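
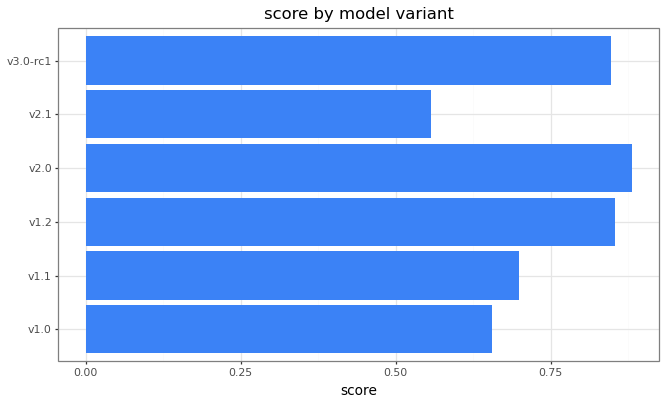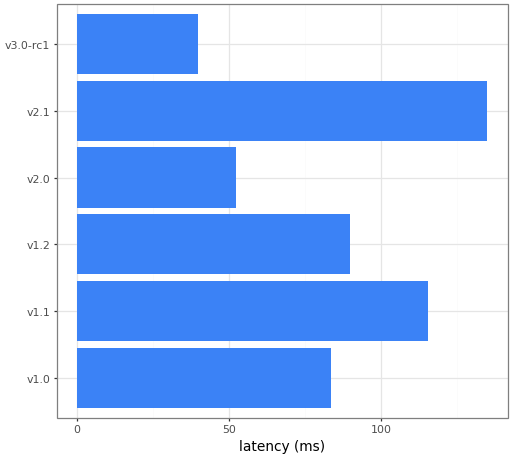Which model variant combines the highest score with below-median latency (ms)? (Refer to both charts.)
Chart 2 median latency (ms) ≈ 80; below-median model variants: v1.0, v2.0, v3.0-rc1. Among those, v2.0 has the highest score (≈ 0.9).

v2.0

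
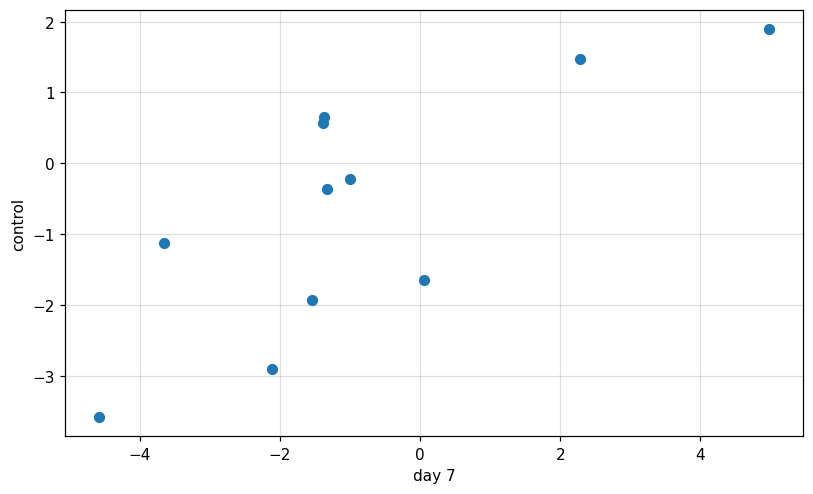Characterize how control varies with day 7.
positive, strong

Points are positively correlated; strong (|r| ≈ 0.8).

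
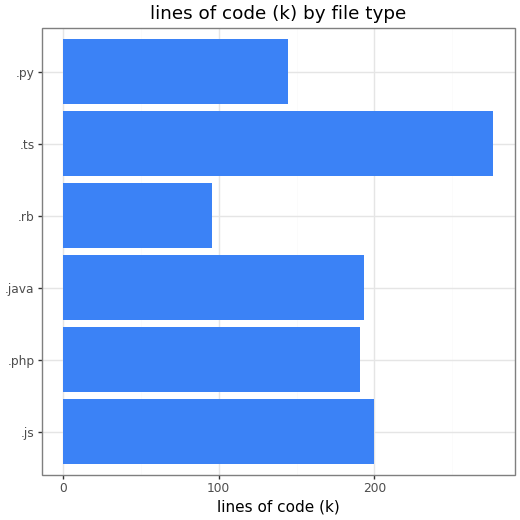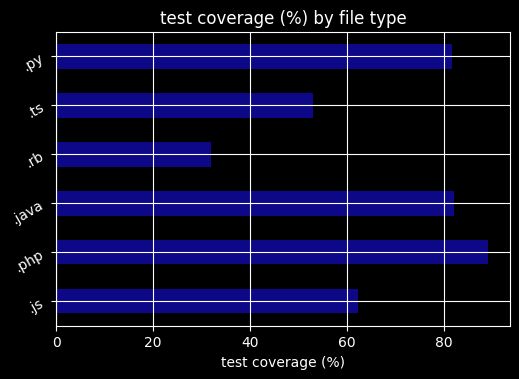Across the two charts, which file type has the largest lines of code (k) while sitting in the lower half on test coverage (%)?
.ts

Chart 2 median test coverage (%) ≈ 70; below-median file types: .js, .rb, .ts. Among those, .ts has the highest lines of code (k) (≈ 300).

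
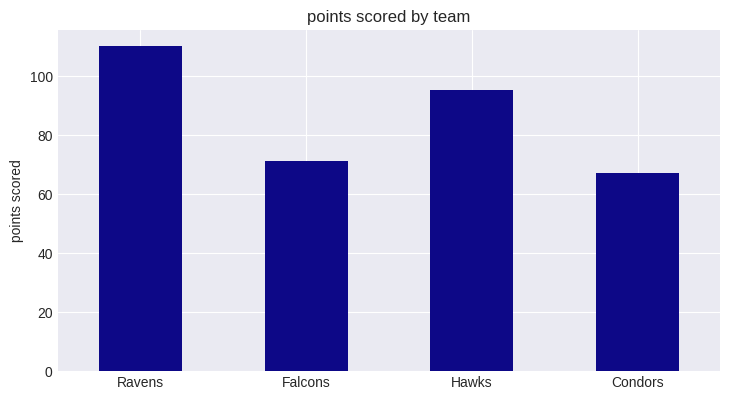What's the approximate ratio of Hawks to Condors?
≈ 1.43×

Hawks ≈ 100, Condors ≈ 70; 100/70 ≈ 1.43.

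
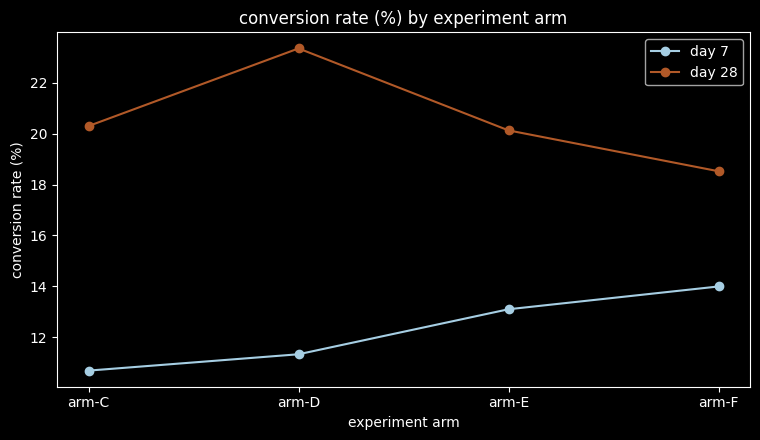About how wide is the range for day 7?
Max arm-F ≈ 14, min arm-C ≈ 10; range ≈ 4.

≈ 4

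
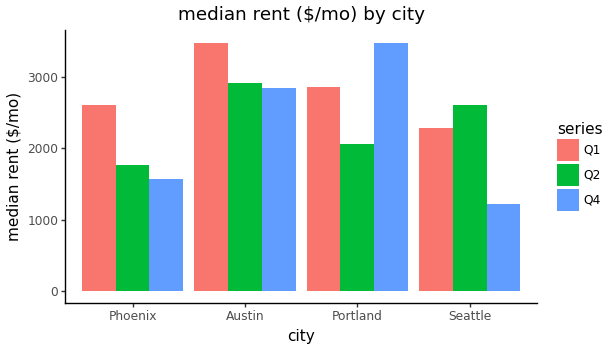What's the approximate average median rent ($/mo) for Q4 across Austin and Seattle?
≈ 2000

(3000 + 1000) / 2 ≈ 2000.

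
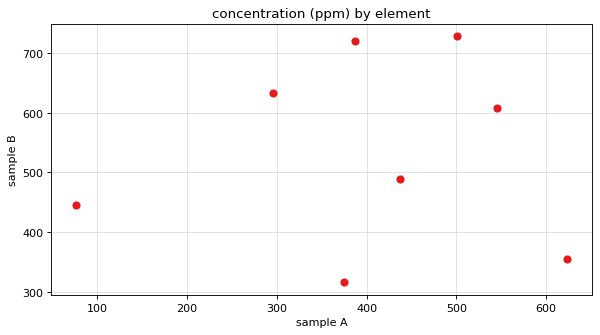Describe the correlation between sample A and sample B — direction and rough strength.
no clear correlation

Points are roughly uncorrelated; weak (|r| ≈ 0.1).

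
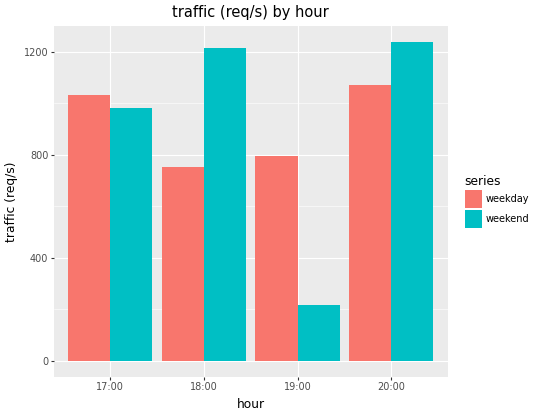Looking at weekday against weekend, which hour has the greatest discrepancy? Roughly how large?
19:00, ≈ 600 req/s

19:00: weekday ≈ 800, weekend ≈ 200 → gap ≈ 600. Next-largest (18:00) is only ≈ 400.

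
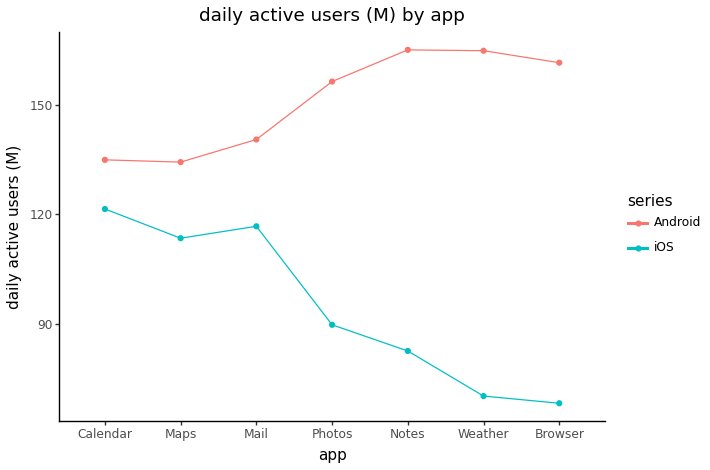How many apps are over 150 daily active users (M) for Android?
4

Above 150: Photos, Notes, Weather, Browser.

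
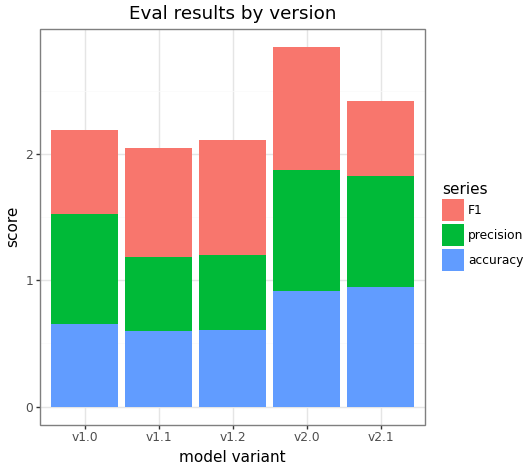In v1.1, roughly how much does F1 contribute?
≈ 1.0

F1 top ≈ 2.0, bottom ≈ 1.0; segment ≈ 1.0.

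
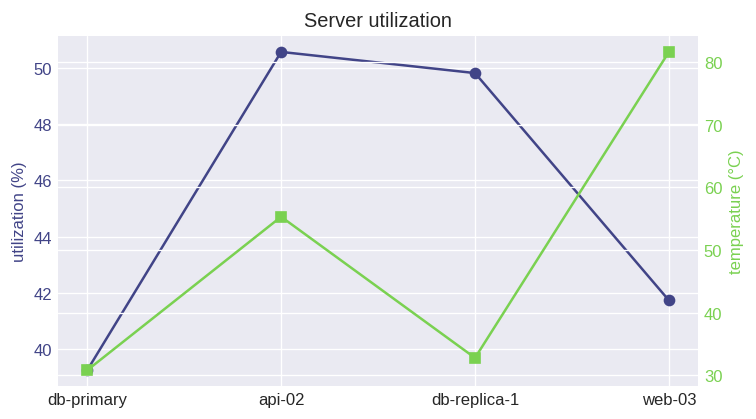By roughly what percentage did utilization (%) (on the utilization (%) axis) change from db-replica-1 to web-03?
≈ -16%

db-replica-1 ≈ 50, web-03 ≈ 42; (42 − 50) / 50 ≈ -16%.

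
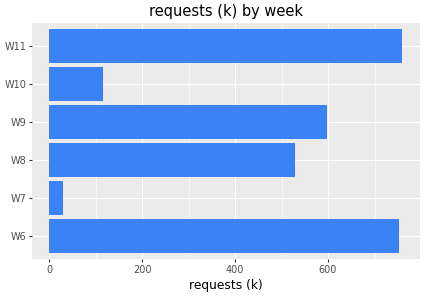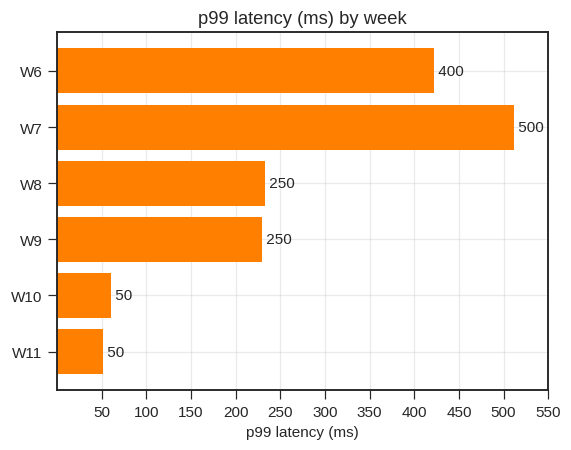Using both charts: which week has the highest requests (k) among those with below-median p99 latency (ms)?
Chart 2 median p99 latency (ms) ≈ 250; below-median weeks: W9, W10, W11. Among those, W11 has the highest requests (k) (≈ 800).

W11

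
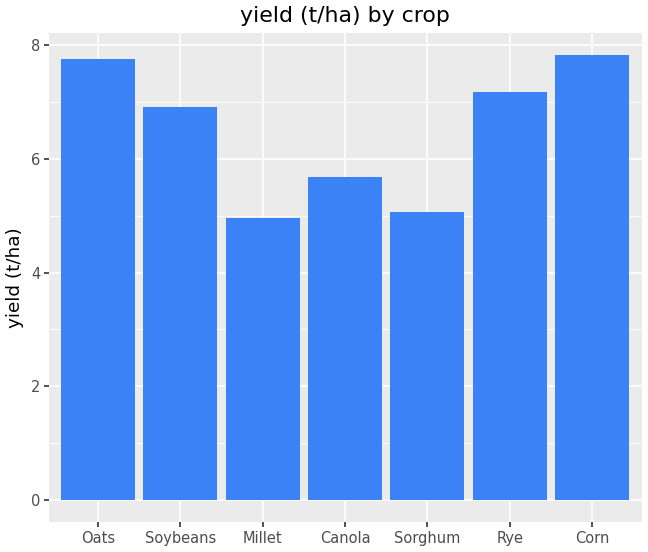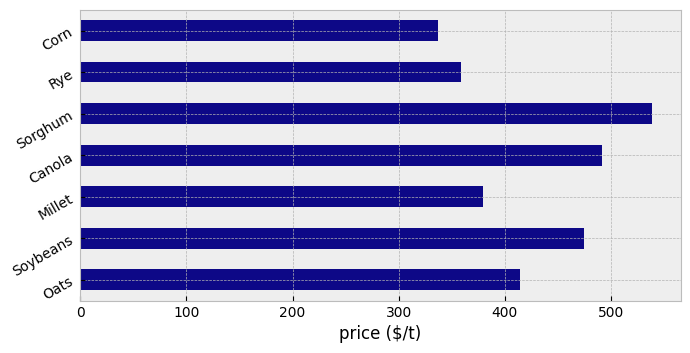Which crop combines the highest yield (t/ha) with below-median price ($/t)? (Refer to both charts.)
Chart 2 median price ($/t) ≈ 400; below-median crops: Millet, Rye, Corn. Among those, Corn has the highest yield (t/ha) (≈ 8).

Corn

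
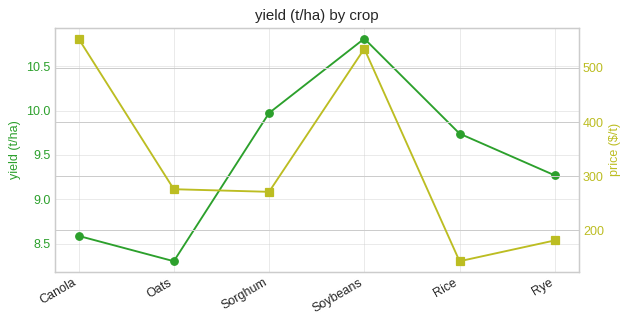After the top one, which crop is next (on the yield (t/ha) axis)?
Sorghum

Top 3 (on the yield (t/ha) axis): Soybeans ≈ 11.0, Sorghum ≈ 10.0, Rice ≈ 9.5.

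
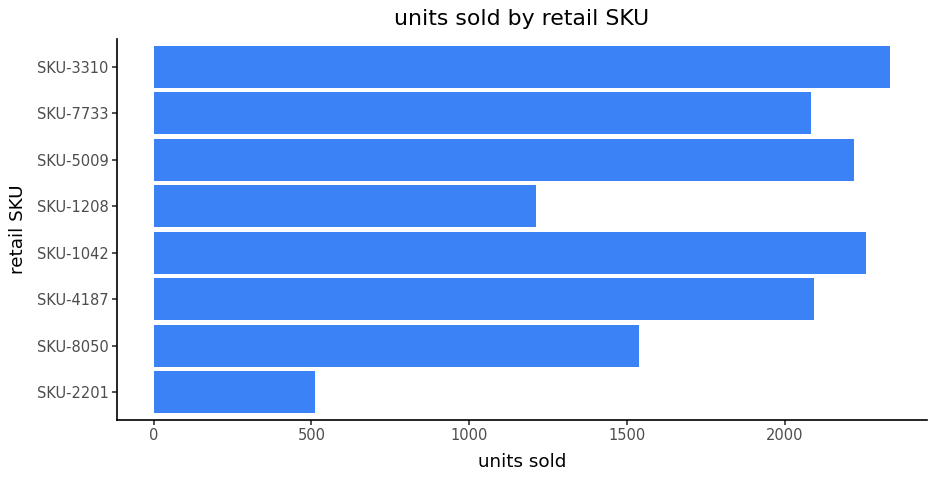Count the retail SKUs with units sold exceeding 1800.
5

Above 1800: SKU-4187, SKU-1042, SKU-5009, SKU-7733, SKU-3310.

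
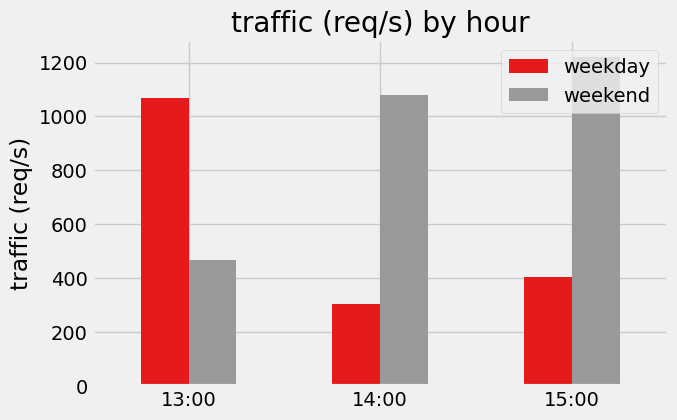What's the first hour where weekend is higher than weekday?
14:00

13:00: weekend ≈ 400 vs weekday ≈ 1000 (not yet); 14:00: weekend ≈ 1000 vs weekday ≈ 400 (first crossover).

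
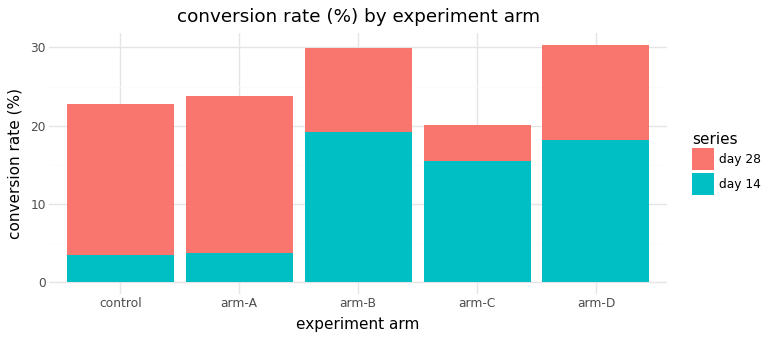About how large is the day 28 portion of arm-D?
≈ 10

day 28 top ≈ 30, bottom ≈ 20; segment ≈ 10.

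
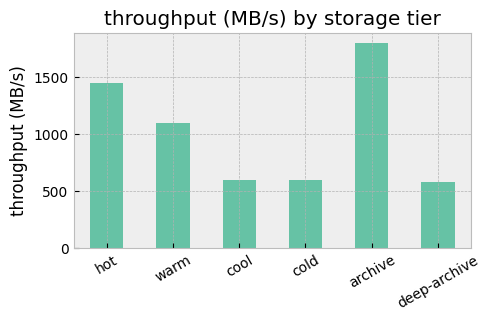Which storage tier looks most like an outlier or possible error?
archive

archive ≈ 1800; the rest sit between ≈ 600 and ≈ 1400.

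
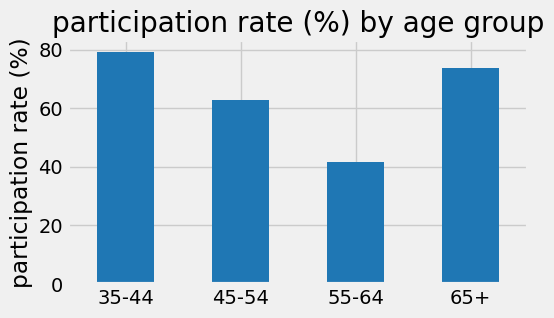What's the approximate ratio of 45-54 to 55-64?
45-54 ≈ 60, 55-64 ≈ 40; 60/40 ≈ 1.5.

≈ 1.5×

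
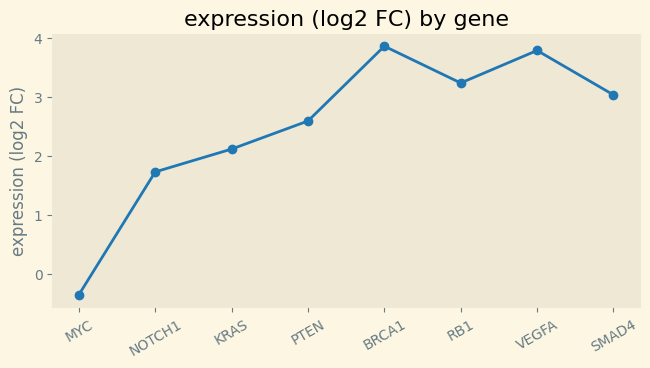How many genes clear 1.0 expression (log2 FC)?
7

Above 1.0: NOTCH1, KRAS, PTEN, BRCA1, RB1, VEGFA, SMAD4.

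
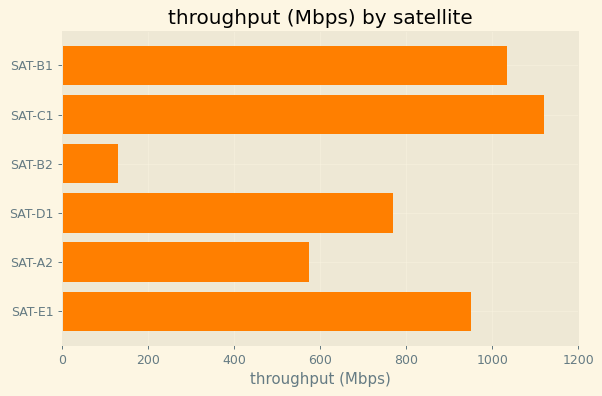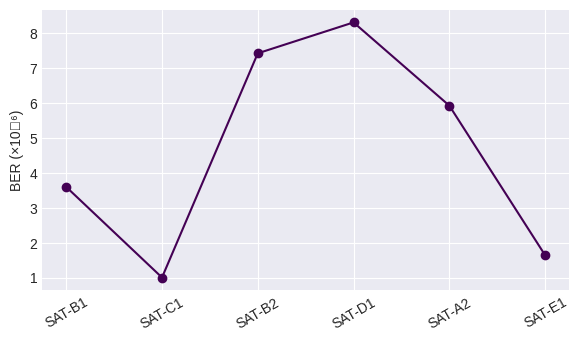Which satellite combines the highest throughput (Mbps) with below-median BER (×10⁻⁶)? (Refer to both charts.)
SAT-C1

Chart 2 median BER (×10⁻⁶) ≈ 5; below-median satellites: SAT-B1, SAT-C1, SAT-E1. Among those, SAT-C1 has the highest throughput (Mbps) (≈ 1200).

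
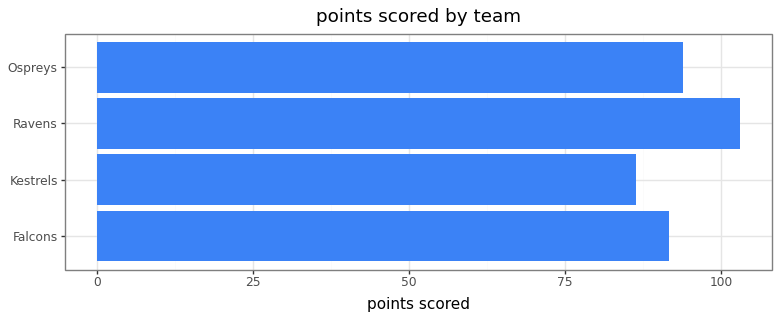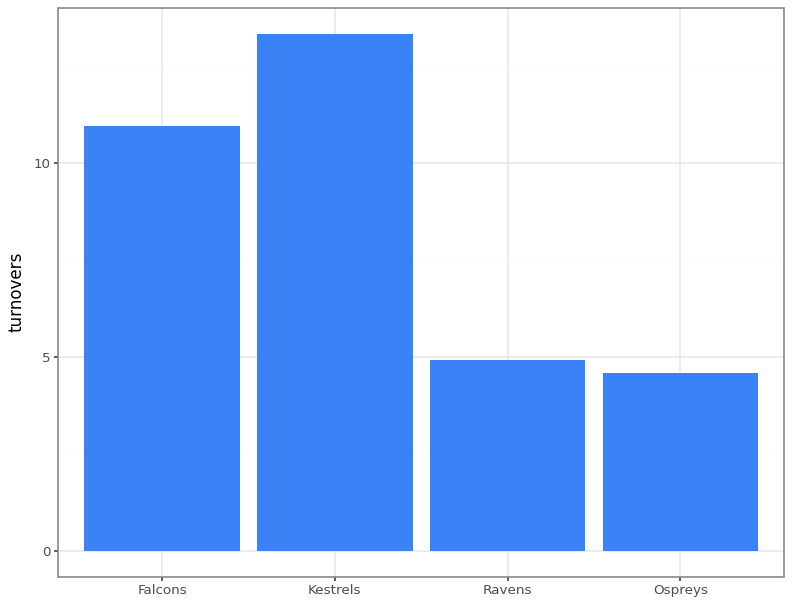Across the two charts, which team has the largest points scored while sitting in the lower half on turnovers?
Chart 2 median turnovers ≈ 8; below-median teams: Ravens, Ospreys. Among those, Ravens has the highest points scored (≈ 100).

Ravens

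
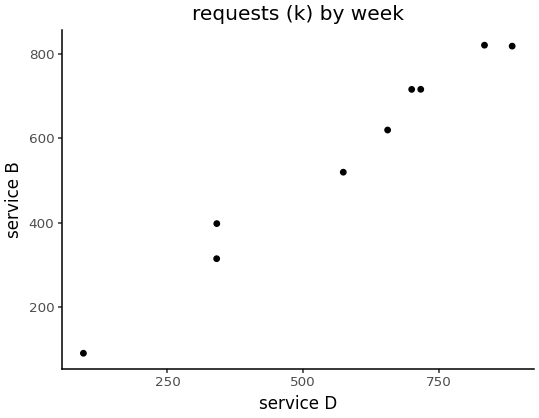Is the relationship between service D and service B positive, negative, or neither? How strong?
Points are positively correlated; strong (|r| ≈ 1.0).

positive, strong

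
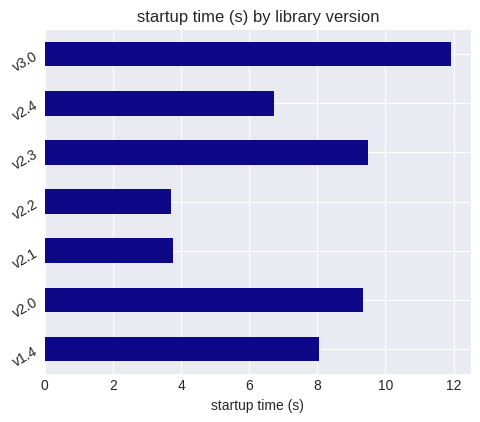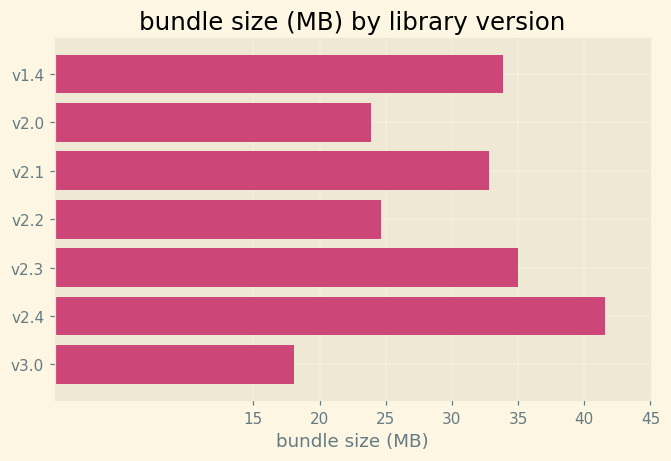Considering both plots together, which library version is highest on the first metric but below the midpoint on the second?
Chart 2 median bundle size (MB) ≈ 35; below-median library versions: v2.0, v2.2, v3.0. Among those, v3.0 has the highest startup time (s) (≈ 12).

v3.0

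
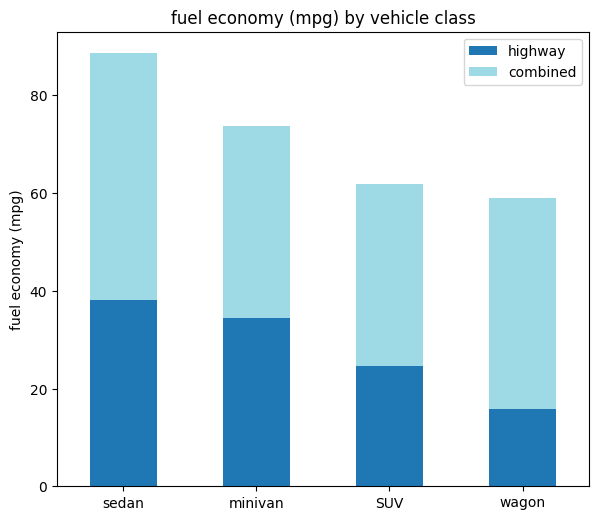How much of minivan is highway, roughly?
≈ 30

highway top ≈ 30, bottom ≈ 0; segment ≈ 30.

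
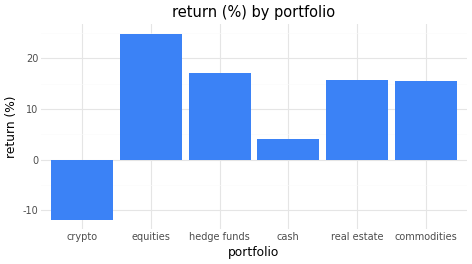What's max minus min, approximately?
≈ 35

Max equities ≈ 25, min crypto ≈ -10; range ≈ 35.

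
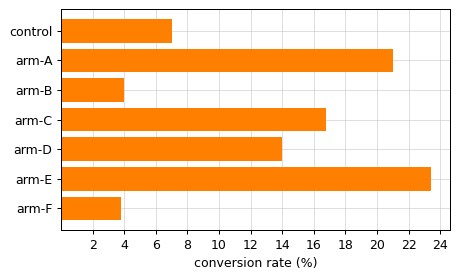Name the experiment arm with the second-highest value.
arm-A

Top 3: arm-E ≈ 24, arm-A ≈ 22, arm-C ≈ 16.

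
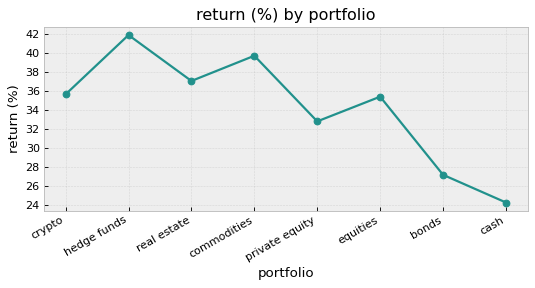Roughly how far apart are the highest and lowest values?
Max hedge funds ≈ 42, min cash ≈ 24; range ≈ 18.

≈ 18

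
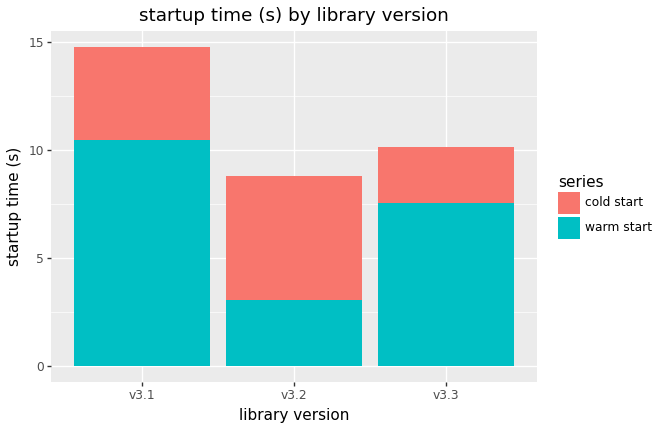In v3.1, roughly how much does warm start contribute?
≈ 10

warm start top ≈ 10, bottom ≈ 0; segment ≈ 10.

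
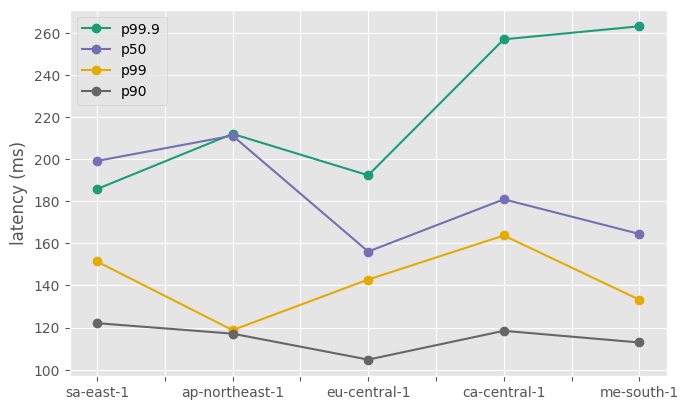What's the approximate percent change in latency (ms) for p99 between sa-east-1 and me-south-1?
sa-east-1 ≈ 160, me-south-1 ≈ 140; (140 − 160) / 160 ≈ -12.5%.

≈ -12.5%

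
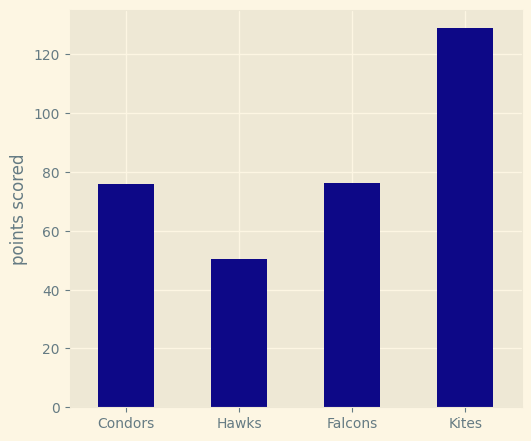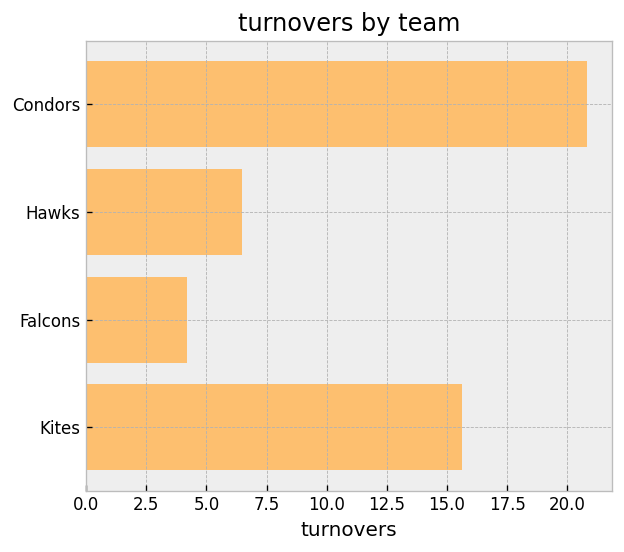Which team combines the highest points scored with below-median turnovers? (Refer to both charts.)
Chart 2 median turnovers ≈ 12; below-median teams: Hawks, Falcons. Among those, Falcons has the highest points scored (≈ 80).

Falcons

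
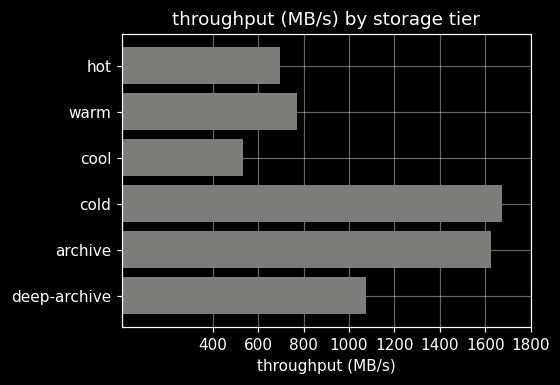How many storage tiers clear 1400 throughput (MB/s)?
Above 1400: cold, archive.

2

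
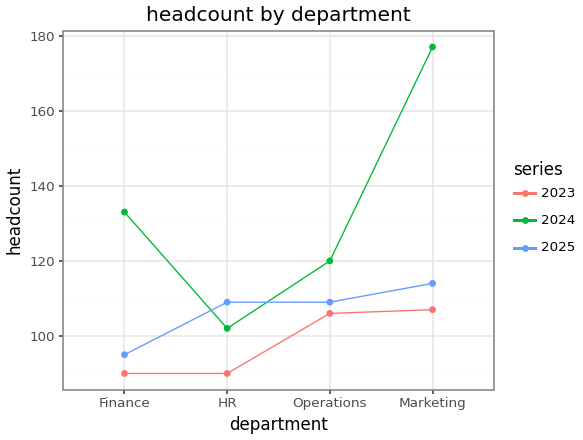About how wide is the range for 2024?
Max Marketing ≈ 180, min HR ≈ 100; range ≈ 80.

≈ 80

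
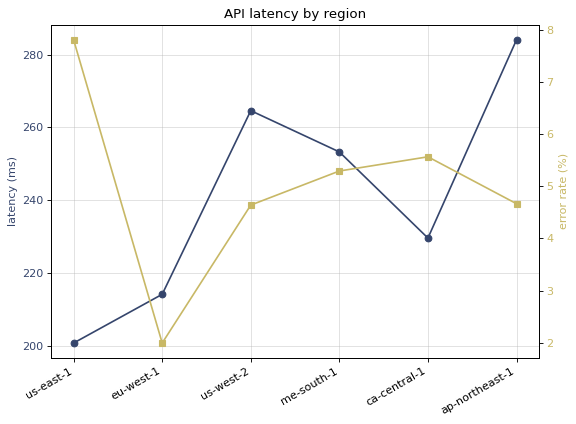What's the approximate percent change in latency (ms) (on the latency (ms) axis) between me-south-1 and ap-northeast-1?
me-south-1 ≈ 250, ap-northeast-1 ≈ 280; (280 − 250) / 250 ≈ +12%.

≈ +12%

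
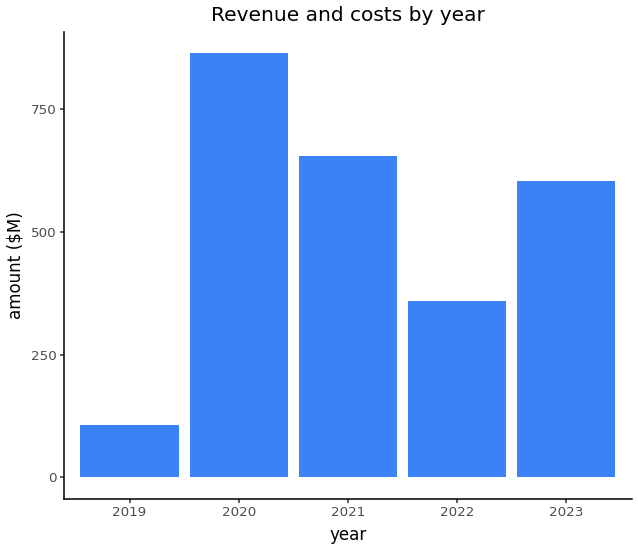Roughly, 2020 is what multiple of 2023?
2020 ≈ 900, 2023 ≈ 600; 900/600 ≈ 1.5.

≈ 1.5×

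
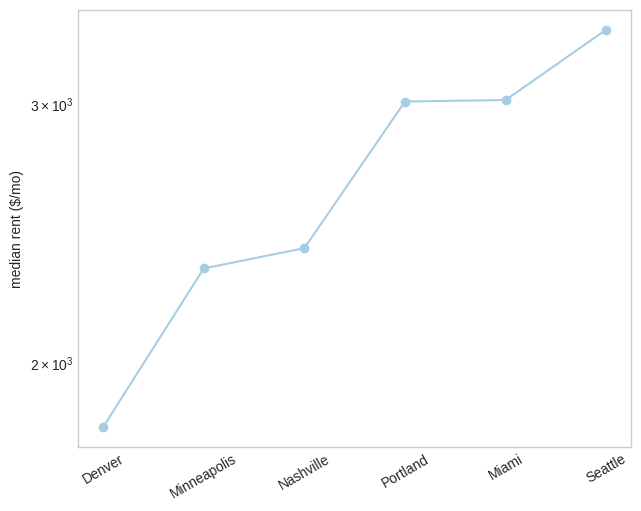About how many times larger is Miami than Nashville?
≈ 1.25×

Miami ≈ 3000, Nashville ≈ 2400; 3000/2400 ≈ 1.25.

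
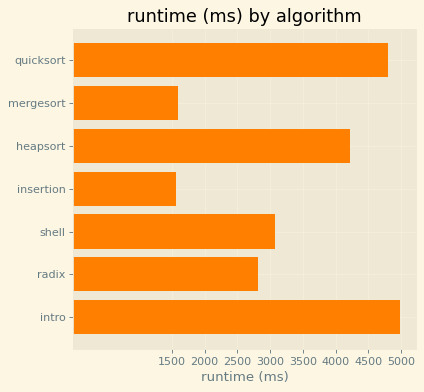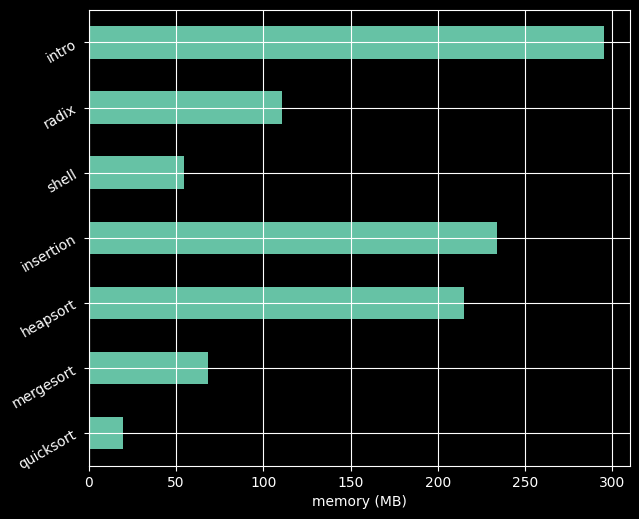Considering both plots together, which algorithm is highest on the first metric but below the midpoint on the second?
quicksort

Chart 2 median memory (MB) ≈ 100; below-median algorithms: quicksort, mergesort, shell. Among those, quicksort has the highest runtime (ms) (≈ 5000).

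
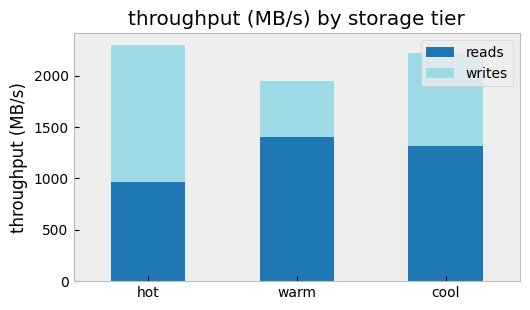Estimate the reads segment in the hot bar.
reads top ≈ 1000, bottom ≈ 0; segment ≈ 1000.

≈ 1000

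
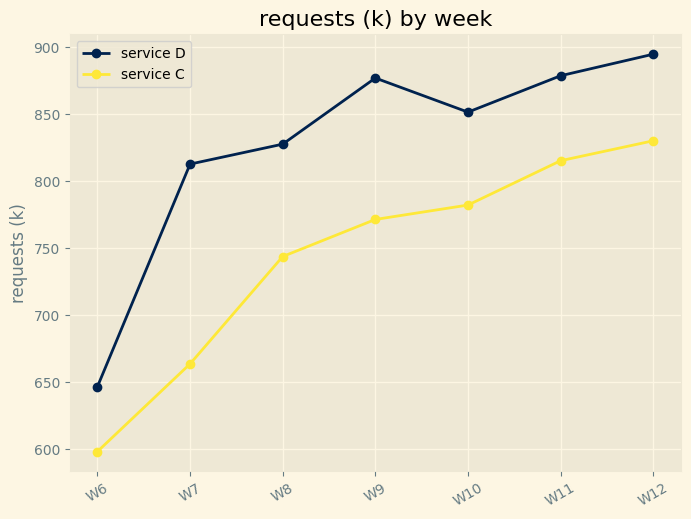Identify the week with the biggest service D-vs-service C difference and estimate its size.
W7, ≈ 150 k

W7: service D ≈ 825, service C ≈ 675 → gap ≈ 150. Next-largest (W9) is only ≈ 100.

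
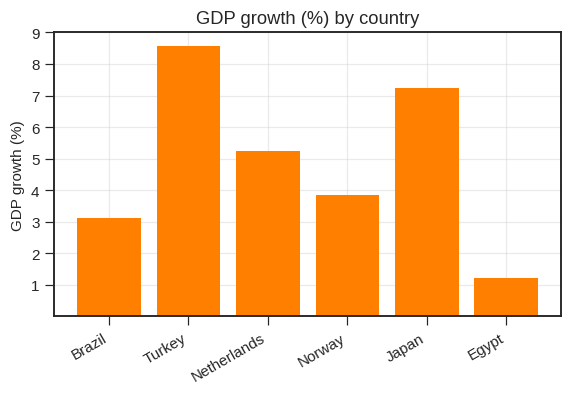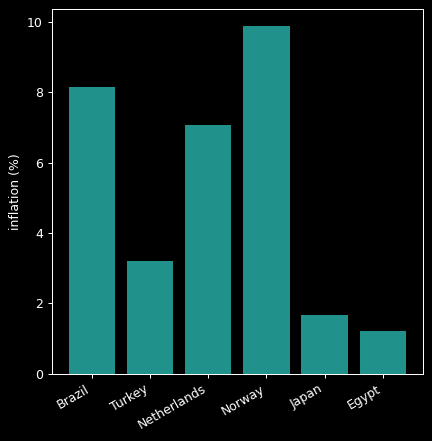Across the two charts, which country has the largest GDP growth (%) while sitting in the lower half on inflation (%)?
Chart 2 median inflation (%) ≈ 5; below-median countries: Turkey, Japan, Egypt. Among those, Turkey has the highest GDP growth (%) (≈ 9).

Turkey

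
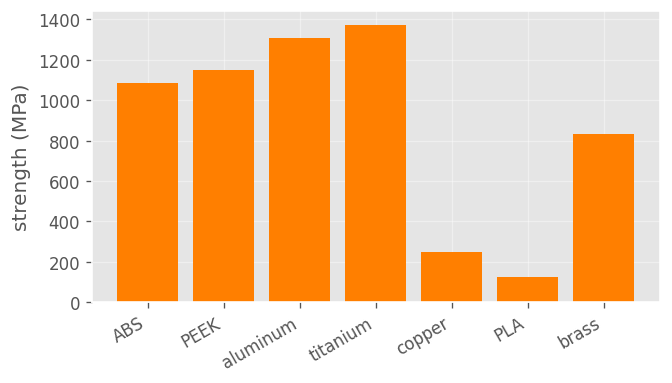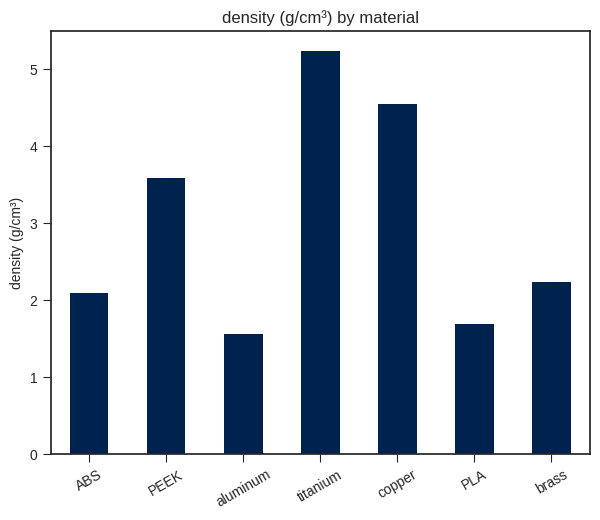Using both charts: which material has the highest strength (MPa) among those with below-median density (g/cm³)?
aluminum

Chart 2 median density (g/cm³) ≈ 2; below-median materials: ABS, aluminum, PLA. Among those, aluminum has the highest strength (MPa) (≈ 1400).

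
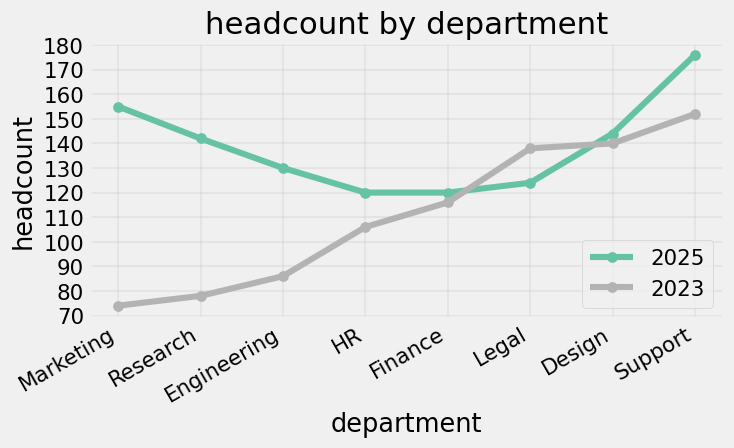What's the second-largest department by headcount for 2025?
Top 3 for 2025: Support ≈ 180, Marketing ≈ 160, Design ≈ 140.

Marketing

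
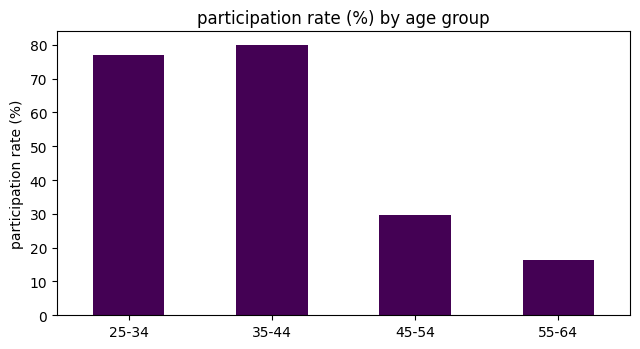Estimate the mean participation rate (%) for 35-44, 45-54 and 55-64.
(80 + 30 + 20) / 3 ≈ 43.

≈ 43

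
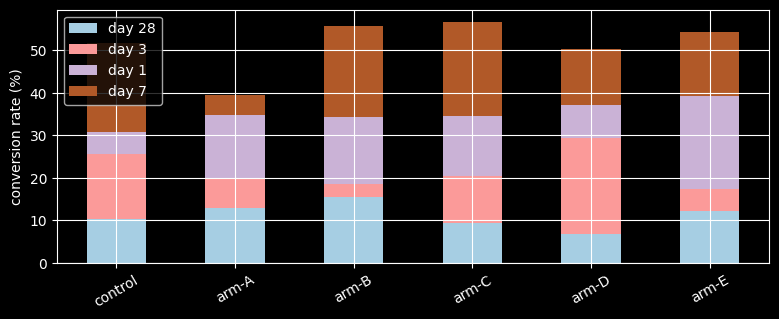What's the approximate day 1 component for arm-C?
≈ 15

day 1 top ≈ 35, bottom ≈ 20; segment ≈ 15.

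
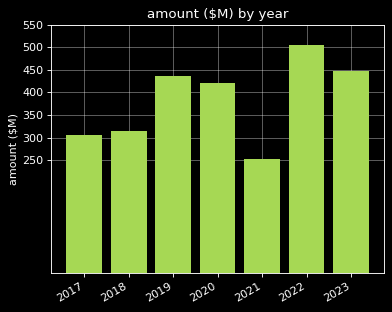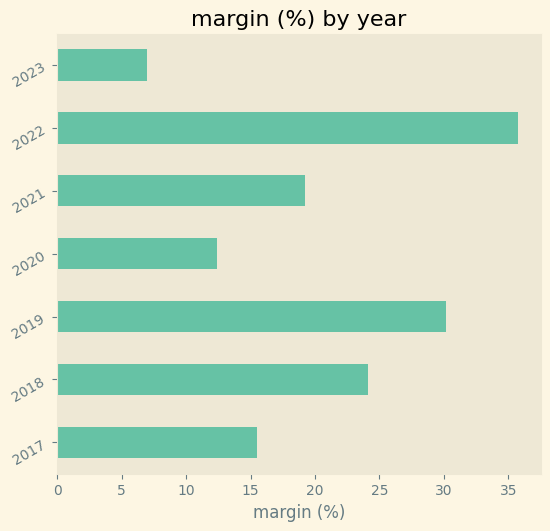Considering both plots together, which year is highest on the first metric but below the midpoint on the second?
2023

Chart 2 median margin (%) ≈ 20; below-median years: 2017, 2020, 2023. Among those, 2023 has the highest amount ($M) (≈ 450).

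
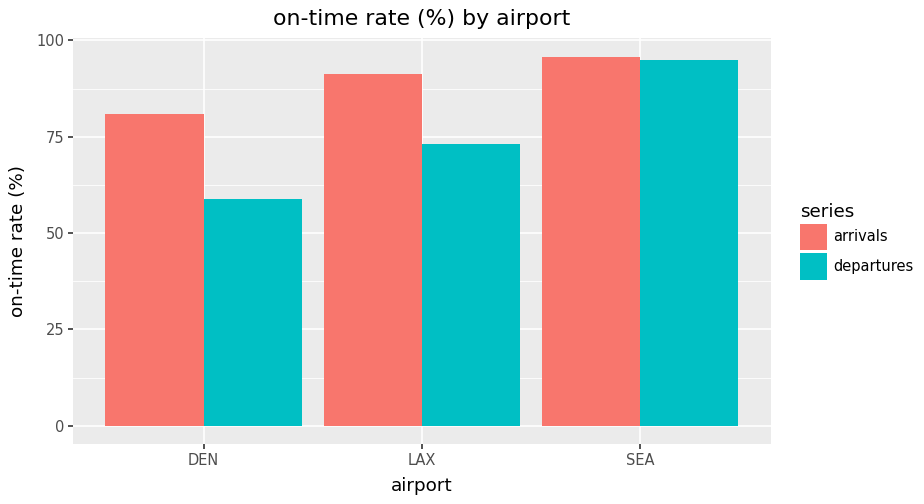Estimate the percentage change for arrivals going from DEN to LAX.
≈ +12.5%

DEN ≈ 80, LAX ≈ 90; (90 − 80) / 80 ≈ +12.5%.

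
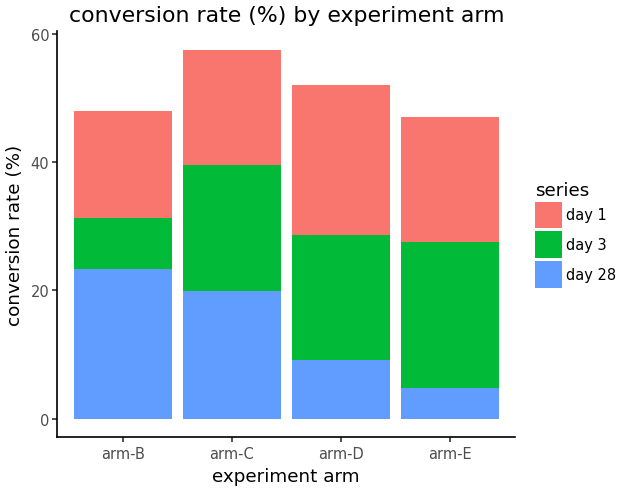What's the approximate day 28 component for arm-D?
≈ 10

day 28 top ≈ 10, bottom ≈ 0; segment ≈ 10.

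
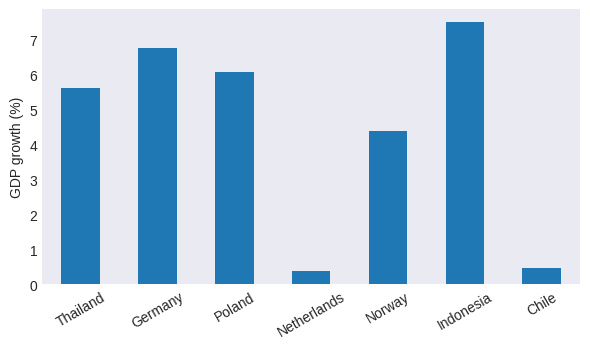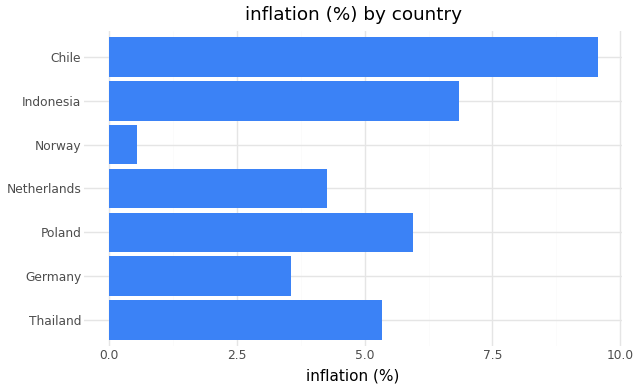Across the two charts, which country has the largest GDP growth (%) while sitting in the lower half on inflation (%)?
Chart 2 median inflation (%) ≈ 5; below-median countries: Germany, Netherlands, Norway. Among those, Germany has the highest GDP growth (%) (≈ 7).

Germany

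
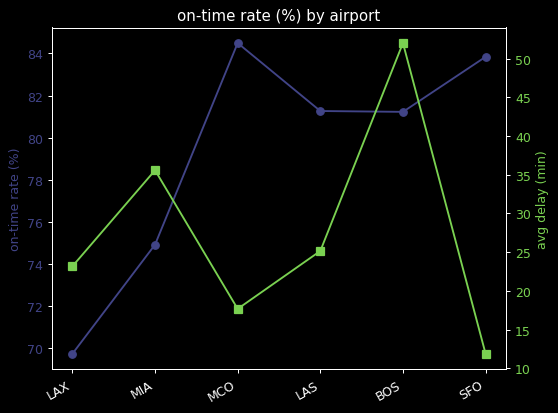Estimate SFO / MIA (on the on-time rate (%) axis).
≈ 1.14×

SFO ≈ 84, MIA ≈ 74; 84/74 ≈ 1.14.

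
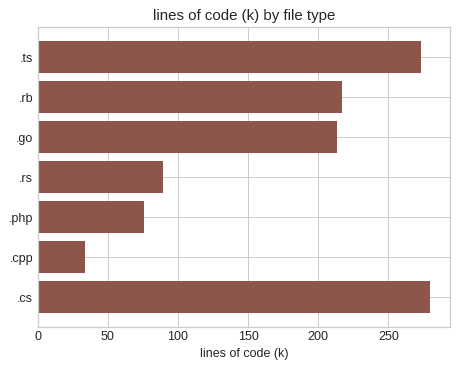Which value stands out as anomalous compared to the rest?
.cpp ≈ 25; the rest sit between ≈ 75 and ≈ 275.

.cpp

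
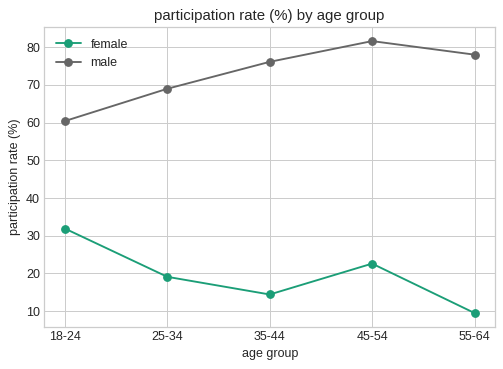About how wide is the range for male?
Max 45-54 ≈ 80, min 18-24 ≈ 60; range ≈ 20.

≈ 20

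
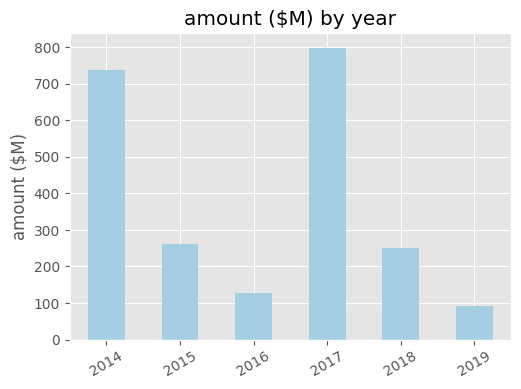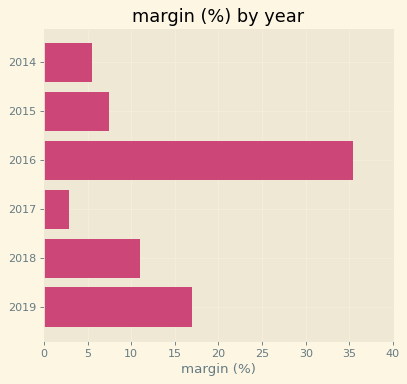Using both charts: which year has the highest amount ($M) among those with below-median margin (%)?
Chart 2 median margin (%) ≈ 10; below-median years: 2014, 2015, 2017. Among those, 2017 has the highest amount ($M) (≈ 800).

2017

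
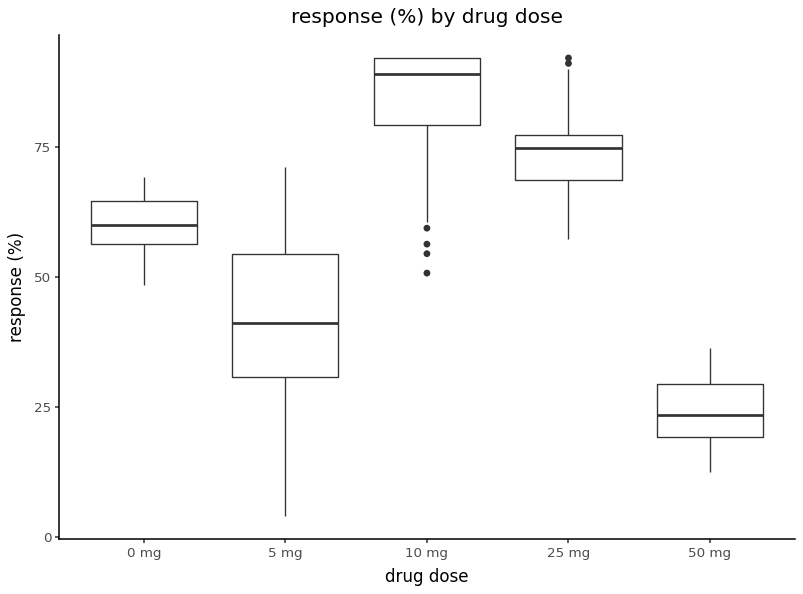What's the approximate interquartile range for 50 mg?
Q3 ≈ 30, Q1 ≈ 20; IQR ≈ 10.

≈ 10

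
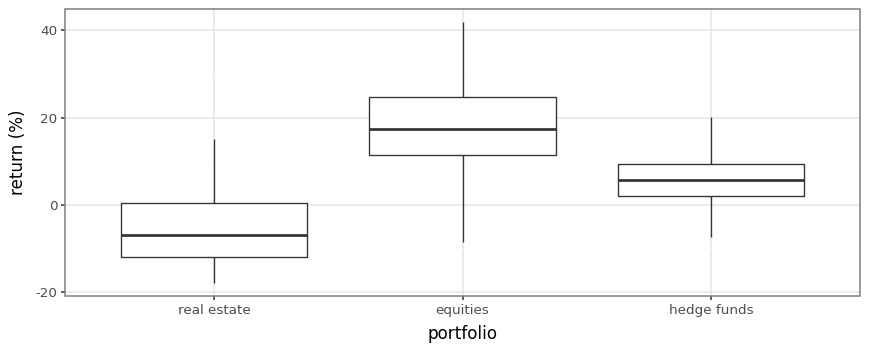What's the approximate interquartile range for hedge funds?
Q3 ≈ 10, Q1 ≈ 2; IQR ≈ 8.

≈ 8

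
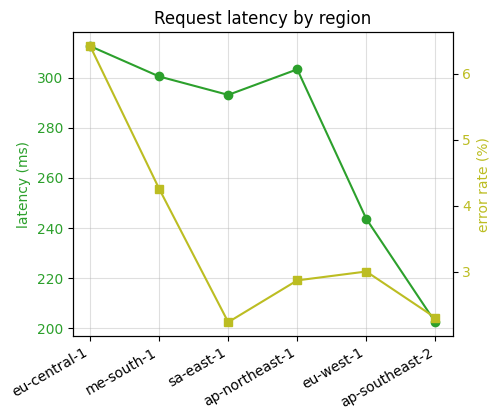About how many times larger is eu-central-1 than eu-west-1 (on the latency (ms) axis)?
eu-central-1 ≈ 310, eu-west-1 ≈ 240; 310/240 ≈ 1.29.

≈ 1.29×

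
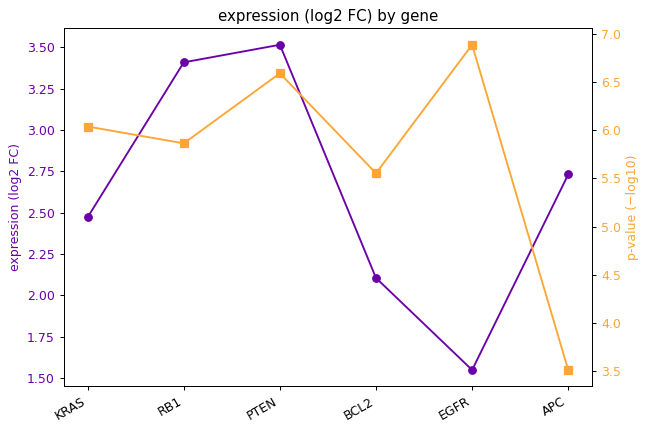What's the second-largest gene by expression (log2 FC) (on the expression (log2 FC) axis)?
Top 3 (on the expression (log2 FC) axis): PTEN ≈ 3.6, RB1 ≈ 3.4, APC ≈ 2.8.

RB1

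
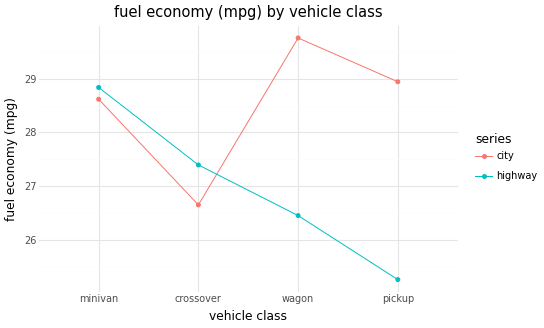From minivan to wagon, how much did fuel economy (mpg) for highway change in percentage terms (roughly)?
≈ -8.6%

minivan ≈ 29.0, wagon ≈ 26.5; (26.5 − 29.0) / 29.0 ≈ -8.6%.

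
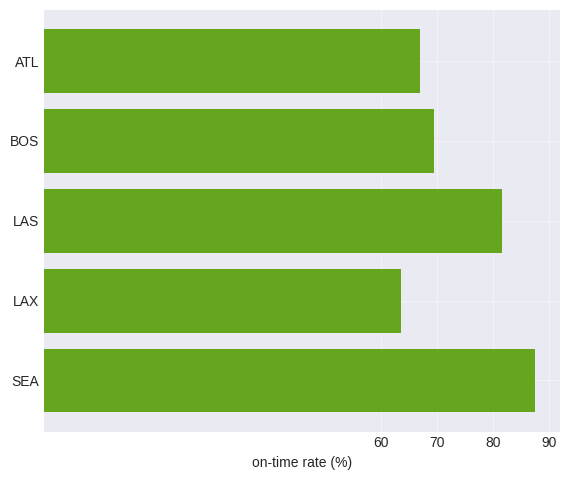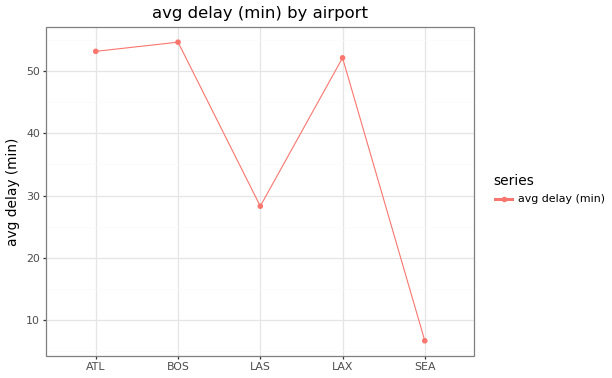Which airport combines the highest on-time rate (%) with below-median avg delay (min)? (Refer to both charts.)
SEA

Chart 2 median avg delay (min) ≈ 50; below-median airports: LAS, SEA. Among those, SEA has the highest on-time rate (%) (≈ 90).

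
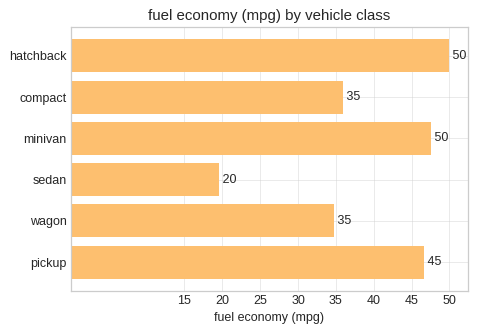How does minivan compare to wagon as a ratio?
minivan ≈ 50, wagon ≈ 35; 50/35 ≈ 1.43.

≈ 1.43×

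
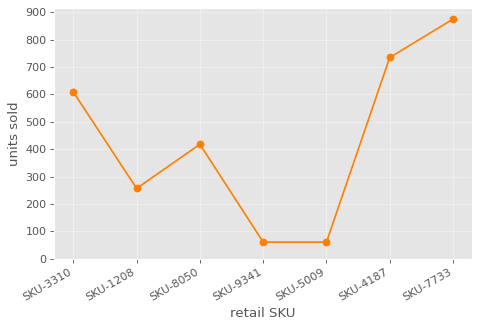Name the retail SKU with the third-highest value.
Top 4: SKU-7733 ≈ 900, SKU-4187 ≈ 700, SKU-3310 ≈ 600, SKU-8050 ≈ 400.

SKU-3310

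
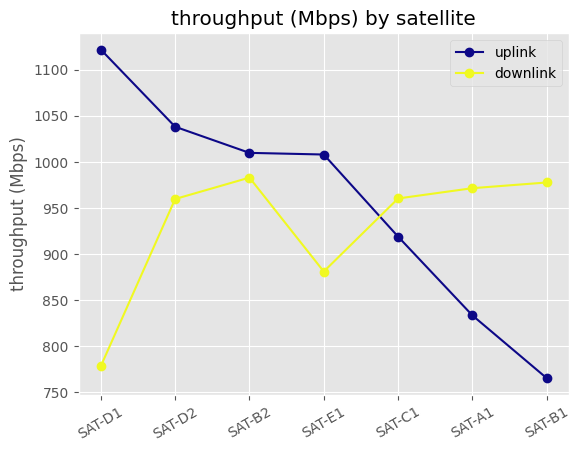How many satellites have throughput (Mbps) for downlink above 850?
Above 850: SAT-D2, SAT-B2, SAT-E1, SAT-C1, SAT-A1, SAT-B1.

6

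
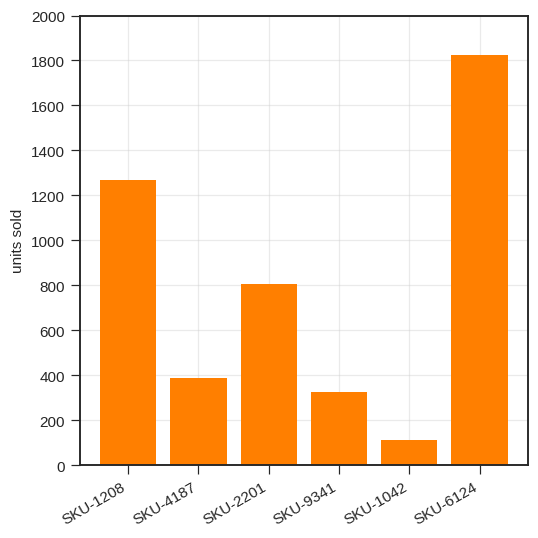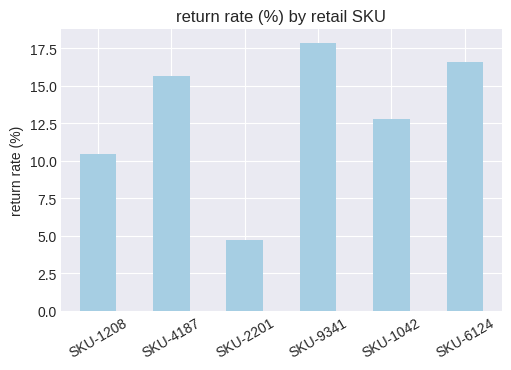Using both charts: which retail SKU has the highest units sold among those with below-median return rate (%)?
SKU-1208

Chart 2 median return rate (%) ≈ 14; below-median retail SKUs: SKU-1208, SKU-2201, SKU-1042. Among those, SKU-1208 has the highest units sold (≈ 1200).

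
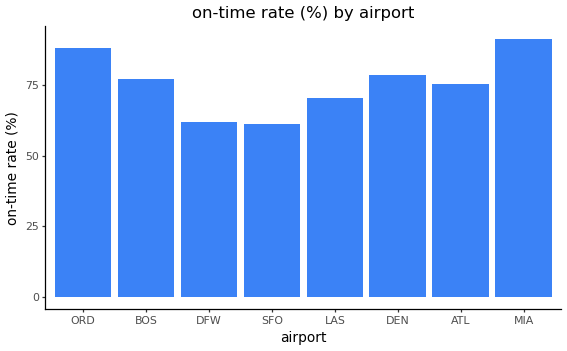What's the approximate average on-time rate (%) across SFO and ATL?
(60 + 80) / 2 ≈ 70.

≈ 70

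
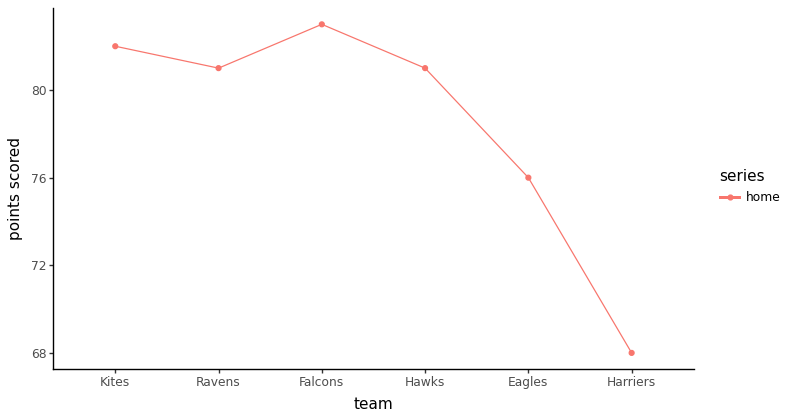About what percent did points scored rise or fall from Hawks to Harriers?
Hawks ≈ 80, Harriers ≈ 68; (68 − 80) / 80 ≈ -15%.

≈ -15%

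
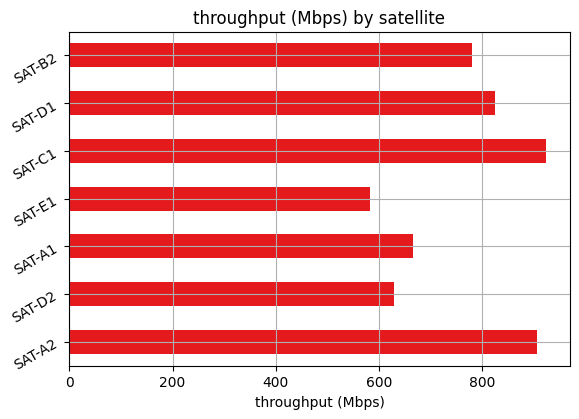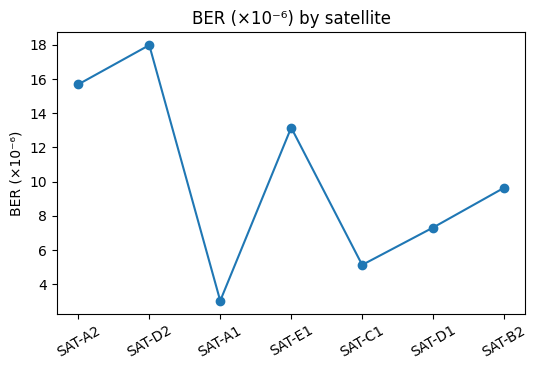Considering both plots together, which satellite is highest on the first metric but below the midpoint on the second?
Chart 2 median BER (×10⁻⁶) ≈ 10; below-median satellites: SAT-A1, SAT-C1, SAT-D1. Among those, SAT-C1 has the highest throughput (Mbps) (≈ 900).

SAT-C1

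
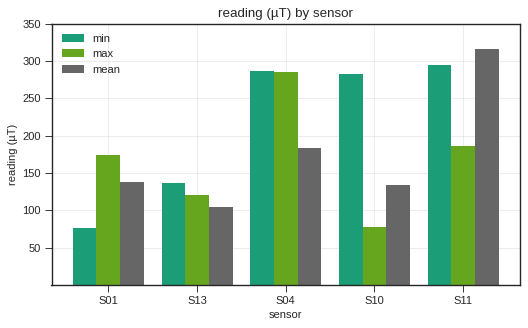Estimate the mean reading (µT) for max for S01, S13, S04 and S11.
≈ 188

(150 + 100 + 300 + 200) / 4 ≈ 188.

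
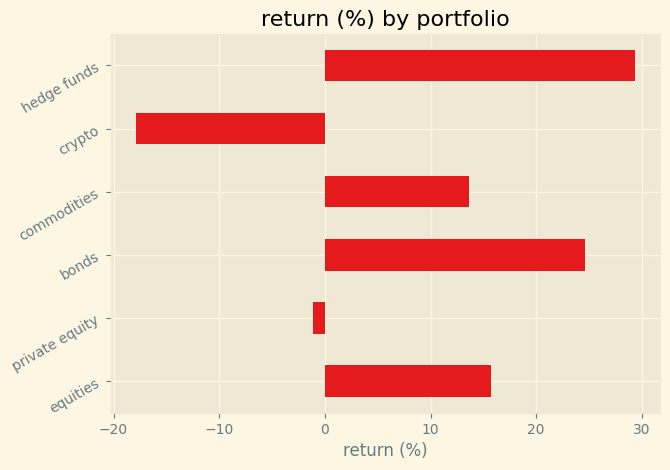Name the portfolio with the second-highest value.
bonds

Top 3: hedge funds ≈ 30, bonds ≈ 25, equities ≈ 15.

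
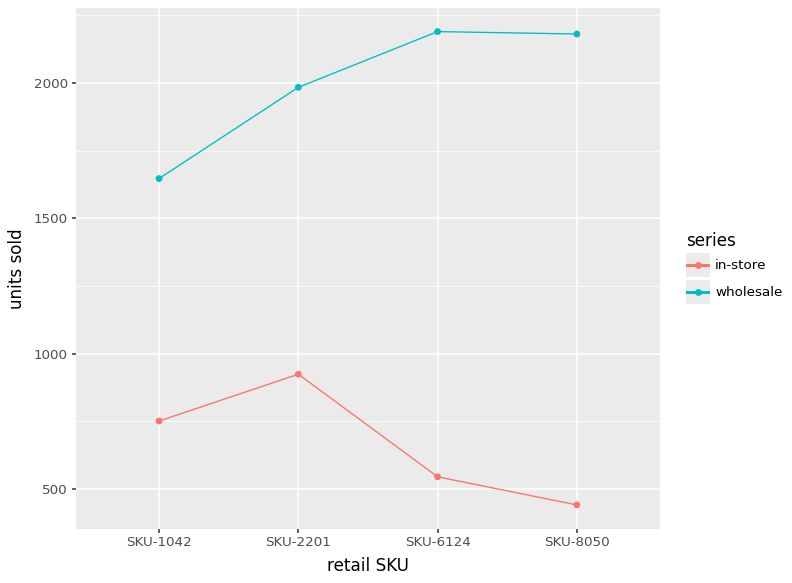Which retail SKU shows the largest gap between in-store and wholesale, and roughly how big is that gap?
SKU-8050, ≈ 1800

SKU-8050: in-store ≈ 400, wholesale ≈ 2200 → gap ≈ 1800. Next-largest (SKU-6124) is only ≈ 1600.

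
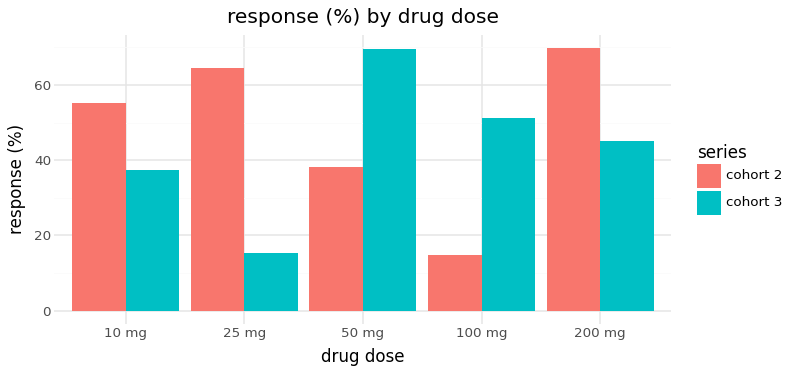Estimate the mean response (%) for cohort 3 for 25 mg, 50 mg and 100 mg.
(20 + 70 + 50) / 3 ≈ 47.

≈ 47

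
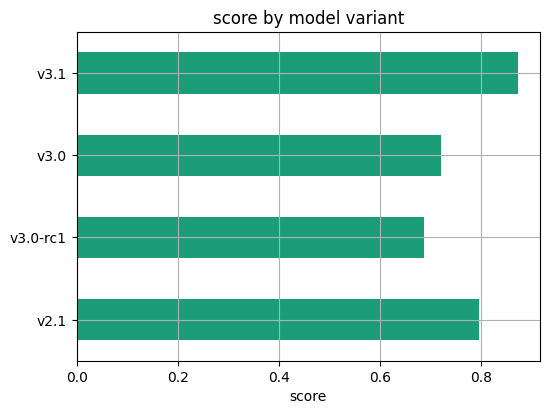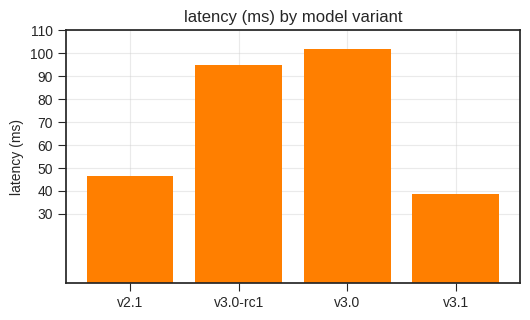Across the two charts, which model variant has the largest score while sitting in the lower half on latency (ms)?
v3.1

Chart 2 median latency (ms) ≈ 70; below-median model variants: v2.1, v3.1. Among those, v3.1 has the highest score (≈ 0.9).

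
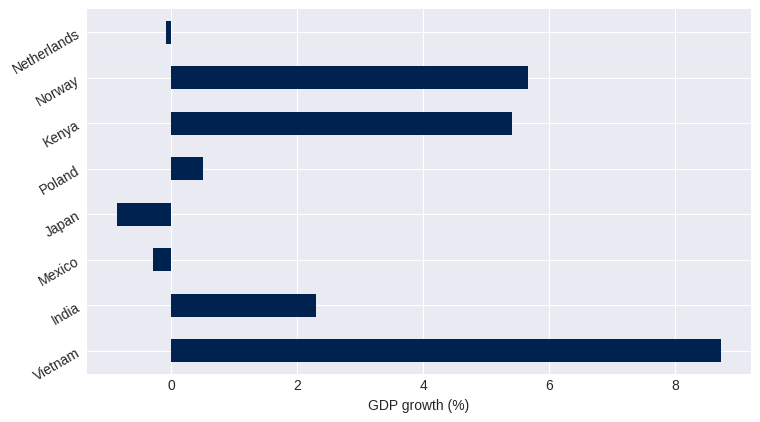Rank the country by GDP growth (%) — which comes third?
Kenya

Top 4: Vietnam ≈ 9, Norway ≈ 6, Kenya ≈ 5, India ≈ 2.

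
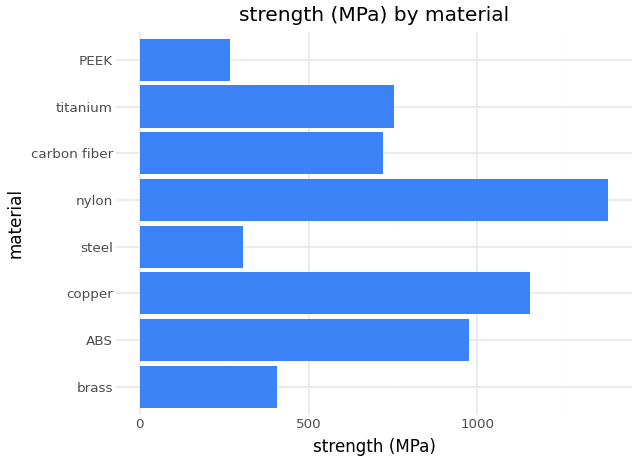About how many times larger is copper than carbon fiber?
≈ 1.5×

copper ≈ 1200, carbon fiber ≈ 800; 1200/800 ≈ 1.5.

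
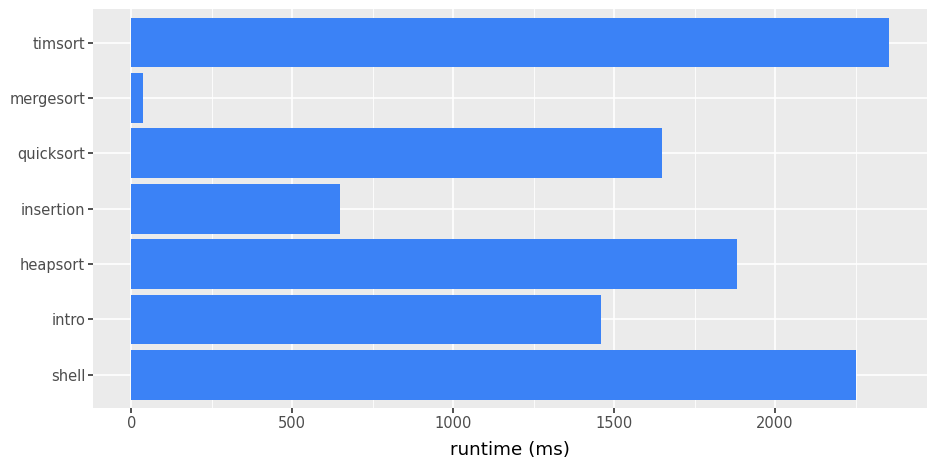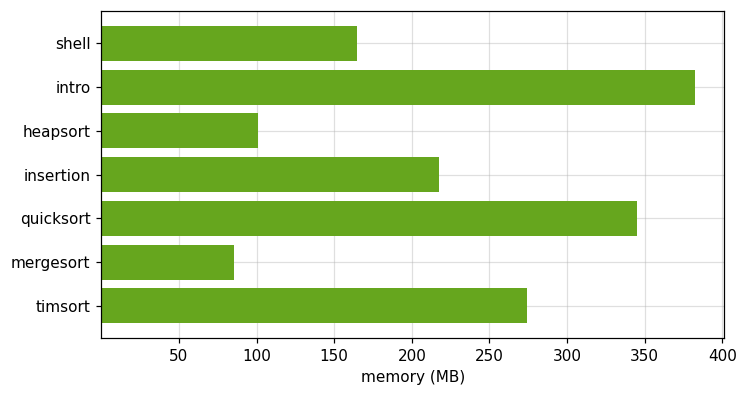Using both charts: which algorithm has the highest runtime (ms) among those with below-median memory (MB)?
shell

Chart 2 median memory (MB) ≈ 200; below-median algorithms: shell, heapsort, mergesort. Among those, shell has the highest runtime (ms) (≈ 2500).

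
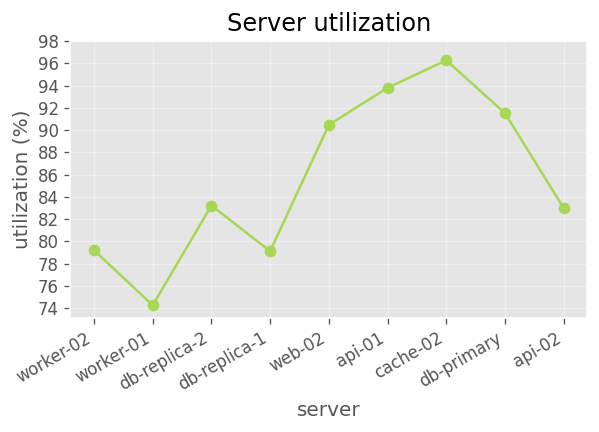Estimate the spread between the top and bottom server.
≈ 22

Max cache-02 ≈ 96, min worker-01 ≈ 74; range ≈ 22.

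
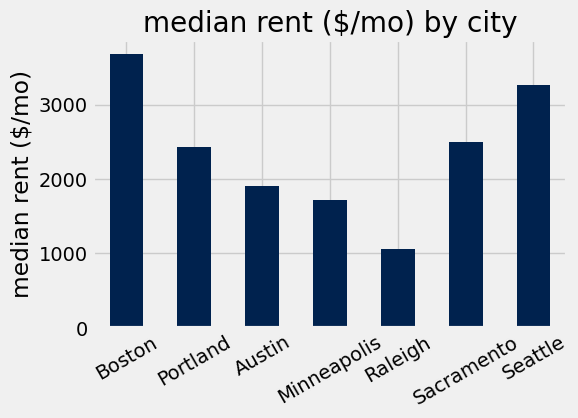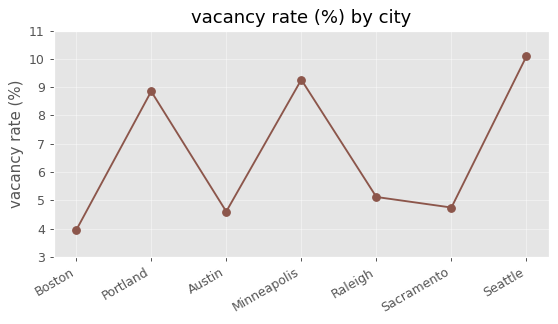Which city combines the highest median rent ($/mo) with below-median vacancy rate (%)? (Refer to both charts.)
Boston

Chart 2 median vacancy rate (%) ≈ 5; below-median cities: Boston, Austin, Sacramento. Among those, Boston has the highest median rent ($/mo) (≈ 3500).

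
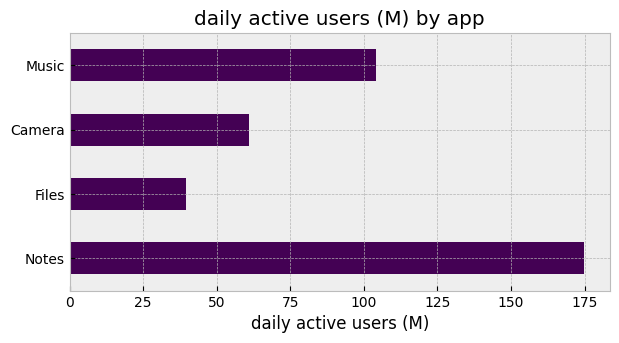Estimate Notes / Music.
≈ 1.8×

Notes ≈ 180, Music ≈ 100; 180/100 ≈ 1.8.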